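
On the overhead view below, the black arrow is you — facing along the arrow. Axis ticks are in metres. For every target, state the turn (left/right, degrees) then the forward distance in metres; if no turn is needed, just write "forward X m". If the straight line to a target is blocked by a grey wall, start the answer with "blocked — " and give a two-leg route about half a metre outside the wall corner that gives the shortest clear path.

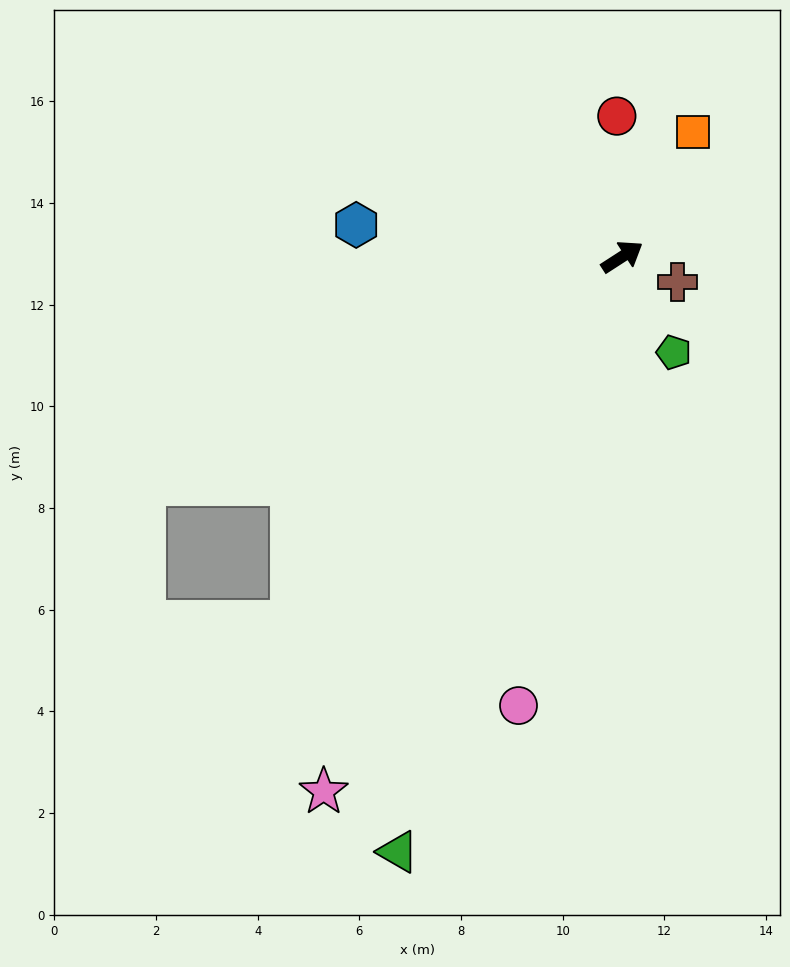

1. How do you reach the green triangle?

turn right 144°, forward 12.5 m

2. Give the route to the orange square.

turn left 27°, forward 2.8 m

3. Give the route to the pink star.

turn right 152°, forward 12.0 m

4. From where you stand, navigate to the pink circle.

turn right 136°, forward 9.1 m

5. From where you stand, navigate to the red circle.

turn left 59°, forward 2.8 m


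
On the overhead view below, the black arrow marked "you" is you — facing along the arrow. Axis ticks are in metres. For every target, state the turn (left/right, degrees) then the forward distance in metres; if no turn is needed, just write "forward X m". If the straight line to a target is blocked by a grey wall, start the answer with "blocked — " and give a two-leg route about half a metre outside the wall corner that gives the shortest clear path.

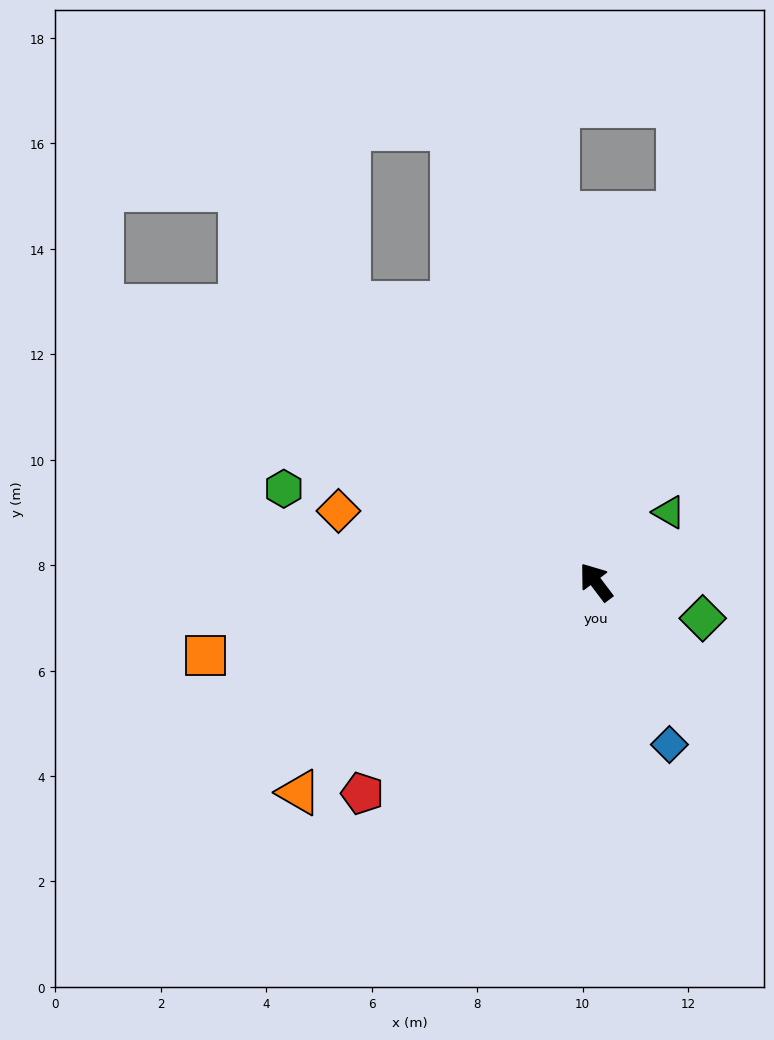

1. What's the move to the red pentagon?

turn left 95°, forward 6.0 m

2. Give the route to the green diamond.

turn right 146°, forward 2.1 m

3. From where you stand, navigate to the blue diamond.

turn left 167°, forward 3.4 m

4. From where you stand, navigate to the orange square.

turn left 64°, forward 7.5 m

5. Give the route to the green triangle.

turn right 83°, forward 1.9 m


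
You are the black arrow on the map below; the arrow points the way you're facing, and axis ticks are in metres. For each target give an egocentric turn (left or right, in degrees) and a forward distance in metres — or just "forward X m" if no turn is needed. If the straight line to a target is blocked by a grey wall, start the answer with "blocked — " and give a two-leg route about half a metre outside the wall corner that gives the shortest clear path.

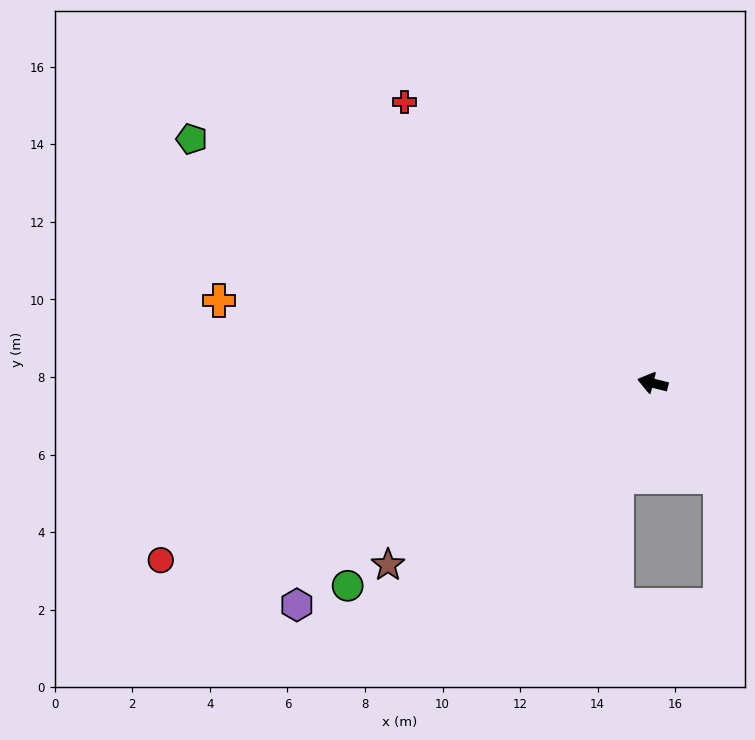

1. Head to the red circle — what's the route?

turn left 34°, forward 13.5 m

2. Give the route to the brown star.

turn left 49°, forward 8.3 m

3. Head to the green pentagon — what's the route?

turn right 14°, forward 13.5 m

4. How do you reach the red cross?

turn right 34°, forward 9.7 m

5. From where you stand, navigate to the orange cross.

turn left 3°, forward 11.4 m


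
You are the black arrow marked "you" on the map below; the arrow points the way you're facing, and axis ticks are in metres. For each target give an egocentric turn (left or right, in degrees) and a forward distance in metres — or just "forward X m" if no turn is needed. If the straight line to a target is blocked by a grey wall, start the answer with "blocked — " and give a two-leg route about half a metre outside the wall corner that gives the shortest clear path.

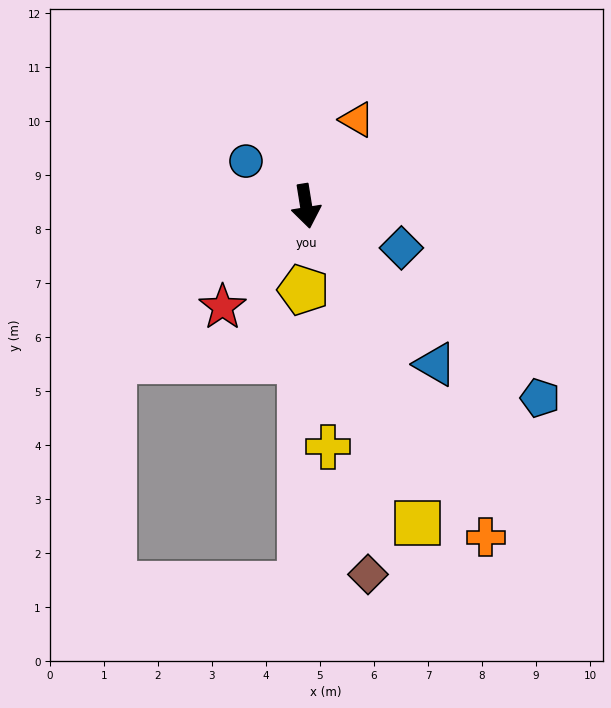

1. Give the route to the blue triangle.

turn left 30°, forward 3.8 m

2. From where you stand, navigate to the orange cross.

turn left 19°, forward 7.0 m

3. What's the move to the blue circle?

turn right 136°, forward 1.4 m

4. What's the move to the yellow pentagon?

turn right 11°, forward 1.6 m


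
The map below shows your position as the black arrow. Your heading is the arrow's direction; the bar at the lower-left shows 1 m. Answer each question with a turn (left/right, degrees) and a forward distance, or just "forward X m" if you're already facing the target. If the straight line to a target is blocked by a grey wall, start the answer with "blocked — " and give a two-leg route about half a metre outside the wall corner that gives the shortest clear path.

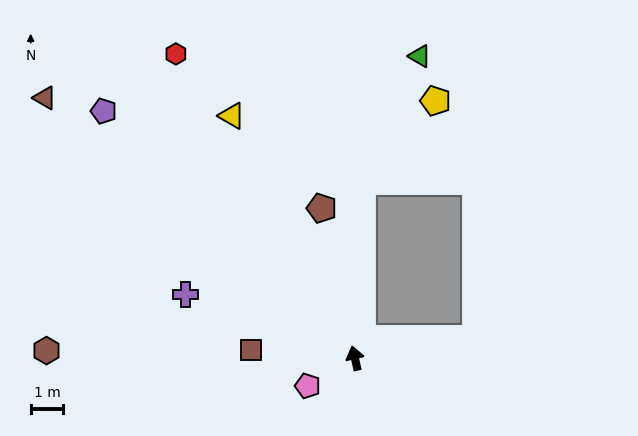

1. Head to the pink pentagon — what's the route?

turn left 108°, forward 1.7 m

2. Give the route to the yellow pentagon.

blocked — turn right 15°, forward 5.4 m, then turn right 40°, forward 3.3 m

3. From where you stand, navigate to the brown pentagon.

forward 4.7 m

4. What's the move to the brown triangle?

turn left 37°, forward 12.4 m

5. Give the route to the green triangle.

blocked — turn right 15°, forward 5.4 m, then turn right 23°, forward 4.2 m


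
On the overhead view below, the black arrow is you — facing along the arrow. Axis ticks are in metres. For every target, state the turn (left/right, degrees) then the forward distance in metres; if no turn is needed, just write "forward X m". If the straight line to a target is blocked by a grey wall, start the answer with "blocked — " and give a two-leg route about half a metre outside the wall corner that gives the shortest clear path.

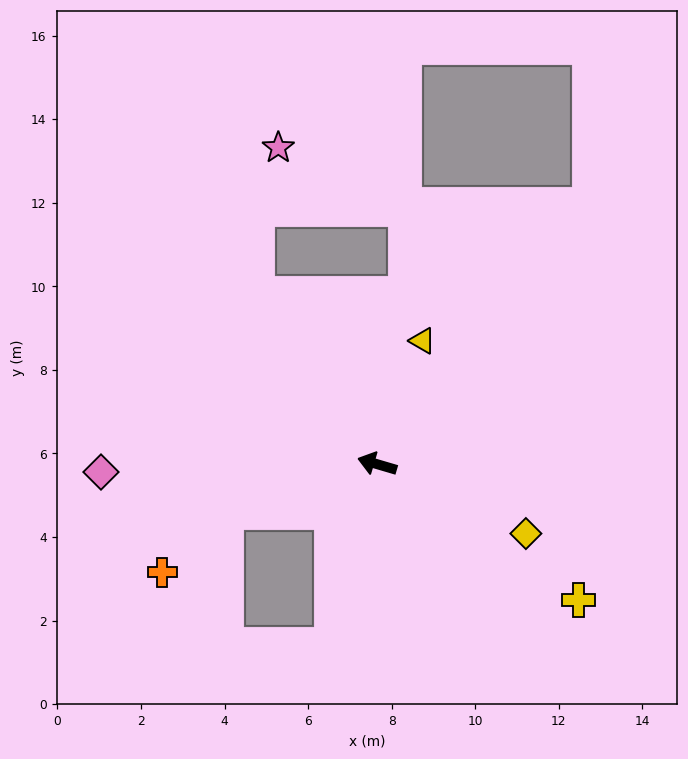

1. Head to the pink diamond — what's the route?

turn left 18°, forward 6.6 m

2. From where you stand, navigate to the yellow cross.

turn left 162°, forward 5.8 m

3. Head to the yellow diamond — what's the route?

turn left 171°, forward 3.9 m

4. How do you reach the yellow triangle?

turn right 94°, forward 3.1 m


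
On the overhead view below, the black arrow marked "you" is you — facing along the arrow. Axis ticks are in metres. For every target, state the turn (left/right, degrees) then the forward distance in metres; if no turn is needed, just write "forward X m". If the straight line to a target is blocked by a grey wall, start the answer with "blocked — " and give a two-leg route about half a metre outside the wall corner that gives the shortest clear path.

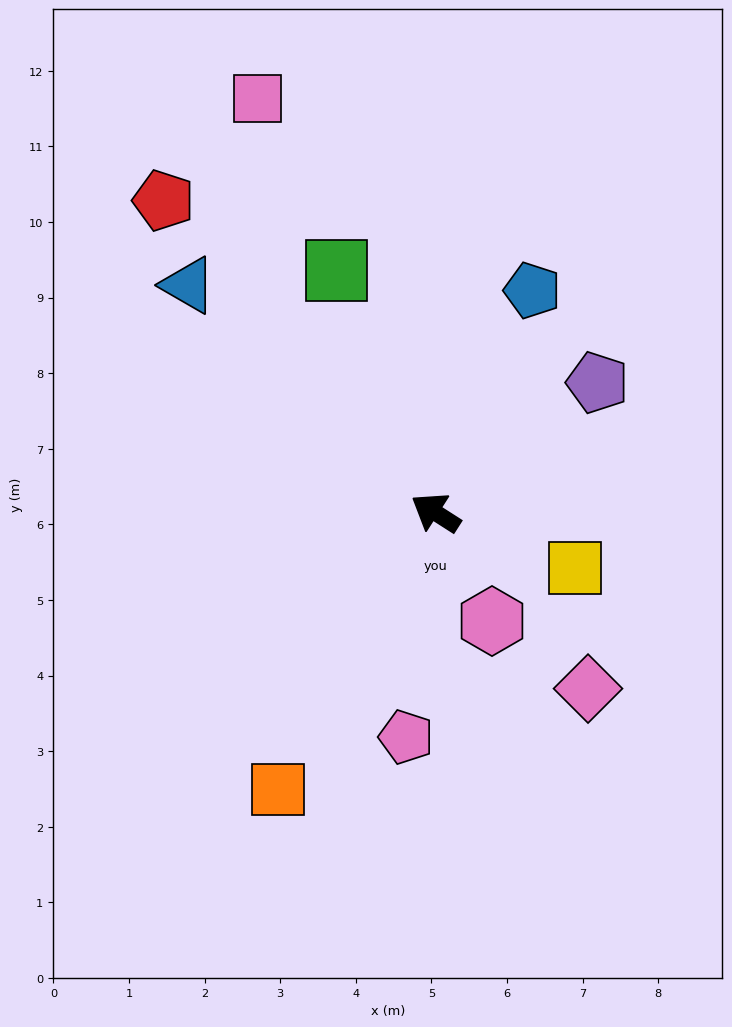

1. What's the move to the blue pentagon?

turn right 81°, forward 3.2 m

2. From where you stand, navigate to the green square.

turn right 35°, forward 3.5 m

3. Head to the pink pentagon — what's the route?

turn left 115°, forward 3.0 m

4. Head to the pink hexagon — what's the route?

turn left 150°, forward 1.6 m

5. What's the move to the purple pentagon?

turn right 109°, forward 2.7 m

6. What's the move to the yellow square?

turn right 169°, forward 2.0 m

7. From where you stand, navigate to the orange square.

turn left 93°, forward 4.2 m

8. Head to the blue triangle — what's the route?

turn right 10°, forward 4.4 m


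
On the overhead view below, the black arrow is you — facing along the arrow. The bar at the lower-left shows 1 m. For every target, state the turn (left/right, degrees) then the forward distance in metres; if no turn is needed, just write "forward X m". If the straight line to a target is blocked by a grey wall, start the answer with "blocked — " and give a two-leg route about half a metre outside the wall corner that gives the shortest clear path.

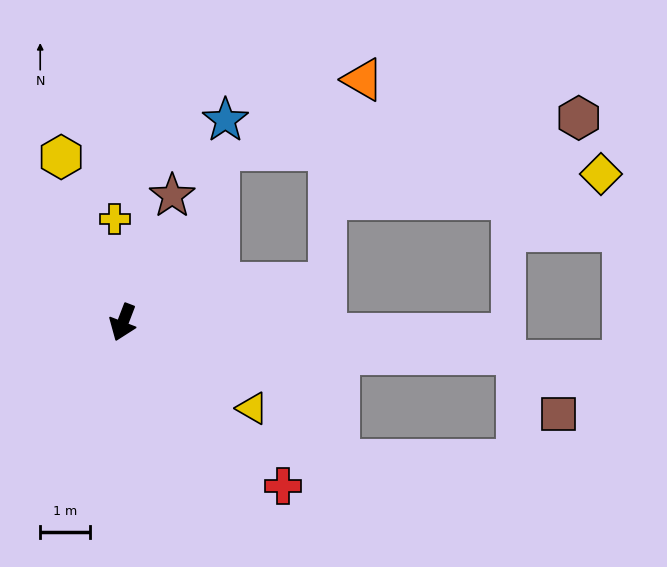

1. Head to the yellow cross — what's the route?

turn right 154°, forward 2.1 m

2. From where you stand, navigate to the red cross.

turn left 65°, forward 4.6 m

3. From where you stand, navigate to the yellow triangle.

turn left 77°, forward 3.1 m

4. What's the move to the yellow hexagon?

turn right 139°, forward 3.5 m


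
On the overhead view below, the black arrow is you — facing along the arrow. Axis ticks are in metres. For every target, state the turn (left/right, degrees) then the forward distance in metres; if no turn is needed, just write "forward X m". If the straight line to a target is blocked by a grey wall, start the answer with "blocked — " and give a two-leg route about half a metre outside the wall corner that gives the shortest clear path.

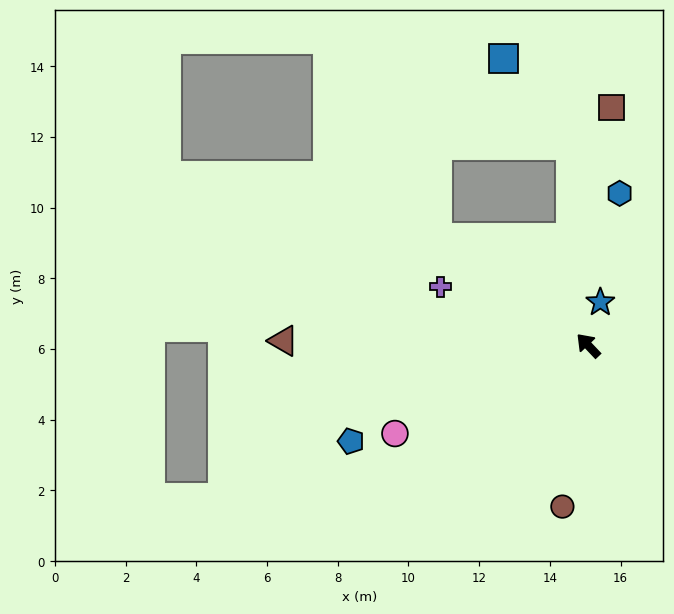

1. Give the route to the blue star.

turn right 59°, forward 1.3 m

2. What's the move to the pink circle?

turn left 71°, forward 6.0 m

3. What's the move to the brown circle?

turn left 127°, forward 4.6 m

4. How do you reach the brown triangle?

turn left 46°, forward 8.6 m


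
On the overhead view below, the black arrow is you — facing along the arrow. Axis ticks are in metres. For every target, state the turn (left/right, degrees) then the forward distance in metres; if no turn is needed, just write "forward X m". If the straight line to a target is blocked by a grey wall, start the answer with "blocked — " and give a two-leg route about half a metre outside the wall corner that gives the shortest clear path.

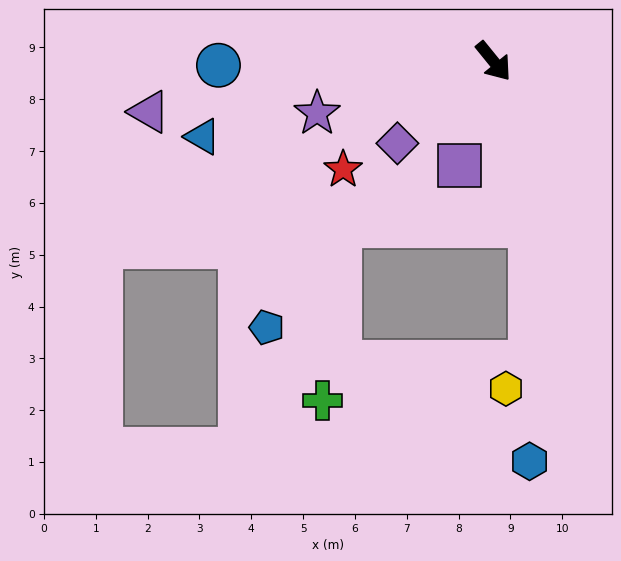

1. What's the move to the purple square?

turn right 57°, forward 2.1 m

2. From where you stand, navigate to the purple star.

turn right 113°, forward 3.5 m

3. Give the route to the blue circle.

turn right 128°, forward 5.3 m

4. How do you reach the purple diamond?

turn right 89°, forward 2.4 m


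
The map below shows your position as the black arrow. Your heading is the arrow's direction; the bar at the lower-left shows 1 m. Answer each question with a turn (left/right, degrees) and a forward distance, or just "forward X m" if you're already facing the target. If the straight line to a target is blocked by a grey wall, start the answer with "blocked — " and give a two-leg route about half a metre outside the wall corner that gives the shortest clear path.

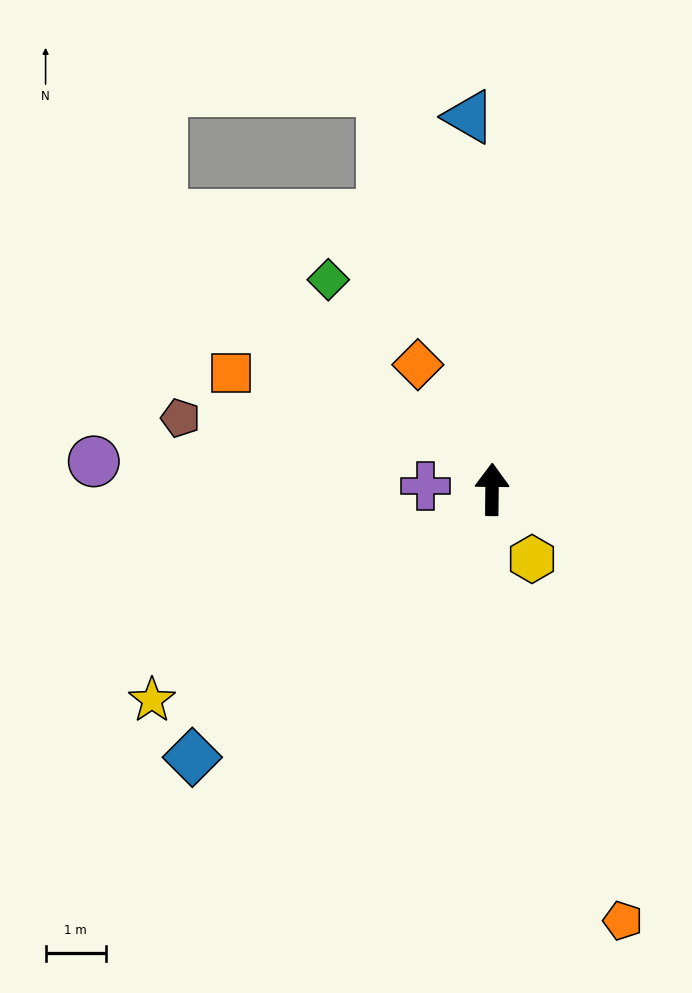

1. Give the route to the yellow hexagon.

turn right 150°, forward 1.3 m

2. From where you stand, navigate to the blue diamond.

turn left 132°, forward 6.7 m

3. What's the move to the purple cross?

turn left 88°, forward 1.1 m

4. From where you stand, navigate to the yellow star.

turn left 122°, forward 6.6 m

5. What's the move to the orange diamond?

turn left 31°, forward 2.4 m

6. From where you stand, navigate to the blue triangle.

turn left 4°, forward 6.2 m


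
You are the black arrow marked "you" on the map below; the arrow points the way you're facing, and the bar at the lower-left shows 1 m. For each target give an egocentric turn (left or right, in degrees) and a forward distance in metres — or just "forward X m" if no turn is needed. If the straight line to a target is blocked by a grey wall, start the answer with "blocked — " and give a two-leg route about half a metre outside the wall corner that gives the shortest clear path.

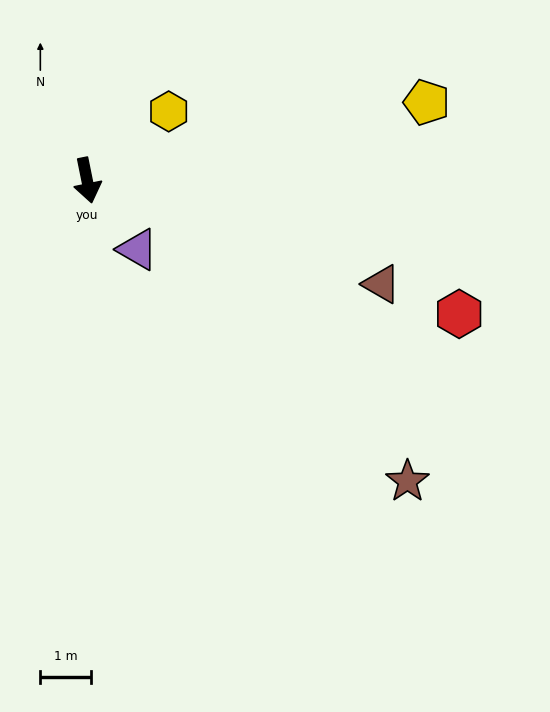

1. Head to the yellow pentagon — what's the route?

turn left 92°, forward 6.8 m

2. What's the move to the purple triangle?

turn left 25°, forward 1.7 m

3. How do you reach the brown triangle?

turn left 59°, forward 6.1 m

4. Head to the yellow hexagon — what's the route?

turn left 119°, forward 2.1 m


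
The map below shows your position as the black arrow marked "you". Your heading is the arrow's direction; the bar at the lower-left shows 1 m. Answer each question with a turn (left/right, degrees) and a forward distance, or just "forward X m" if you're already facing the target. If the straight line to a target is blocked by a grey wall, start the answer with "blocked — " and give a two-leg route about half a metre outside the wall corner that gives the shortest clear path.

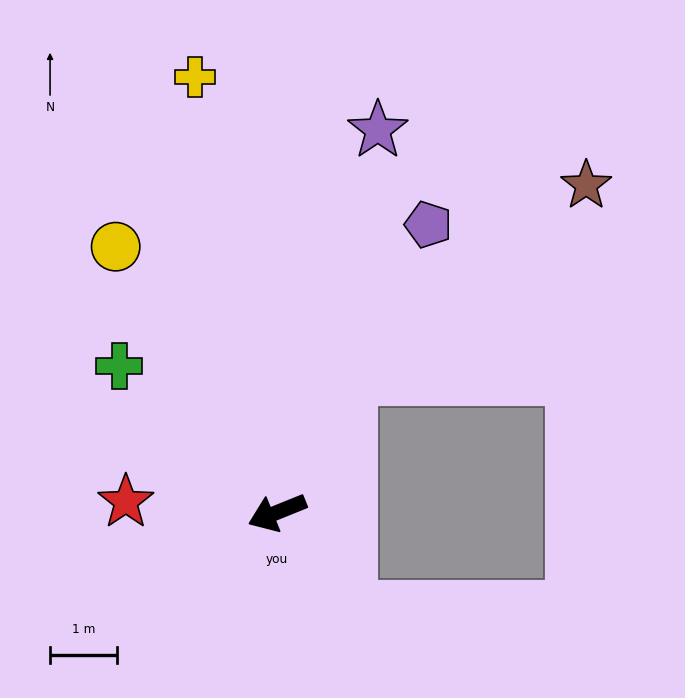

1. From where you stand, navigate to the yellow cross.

turn right 101°, forward 6.6 m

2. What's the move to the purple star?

turn right 127°, forward 5.9 m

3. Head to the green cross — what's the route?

turn right 65°, forward 3.2 m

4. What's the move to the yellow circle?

turn right 81°, forward 4.6 m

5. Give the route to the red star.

turn right 26°, forward 2.3 m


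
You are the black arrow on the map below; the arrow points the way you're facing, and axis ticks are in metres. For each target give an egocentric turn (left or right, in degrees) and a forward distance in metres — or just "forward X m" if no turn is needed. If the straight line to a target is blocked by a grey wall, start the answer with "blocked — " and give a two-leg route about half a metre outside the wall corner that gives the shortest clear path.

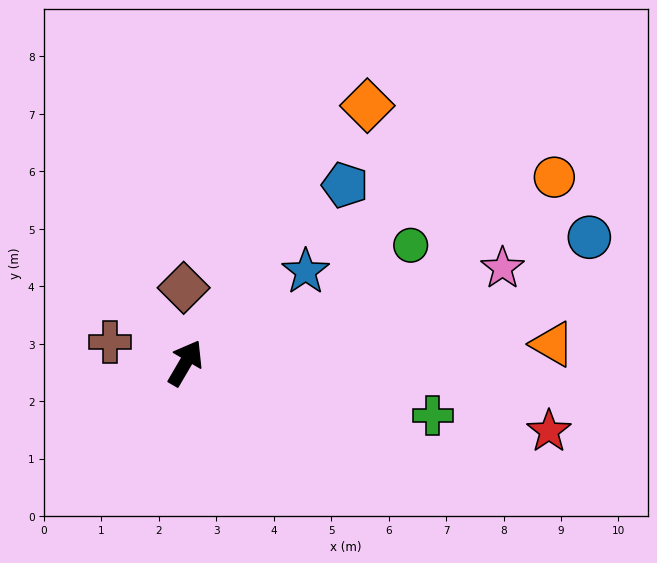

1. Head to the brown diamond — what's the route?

turn left 32°, forward 1.3 m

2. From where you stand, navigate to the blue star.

turn right 22°, forward 2.6 m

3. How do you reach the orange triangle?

turn right 57°, forward 6.4 m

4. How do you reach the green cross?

turn right 72°, forward 4.4 m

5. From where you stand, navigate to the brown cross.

turn left 105°, forward 1.4 m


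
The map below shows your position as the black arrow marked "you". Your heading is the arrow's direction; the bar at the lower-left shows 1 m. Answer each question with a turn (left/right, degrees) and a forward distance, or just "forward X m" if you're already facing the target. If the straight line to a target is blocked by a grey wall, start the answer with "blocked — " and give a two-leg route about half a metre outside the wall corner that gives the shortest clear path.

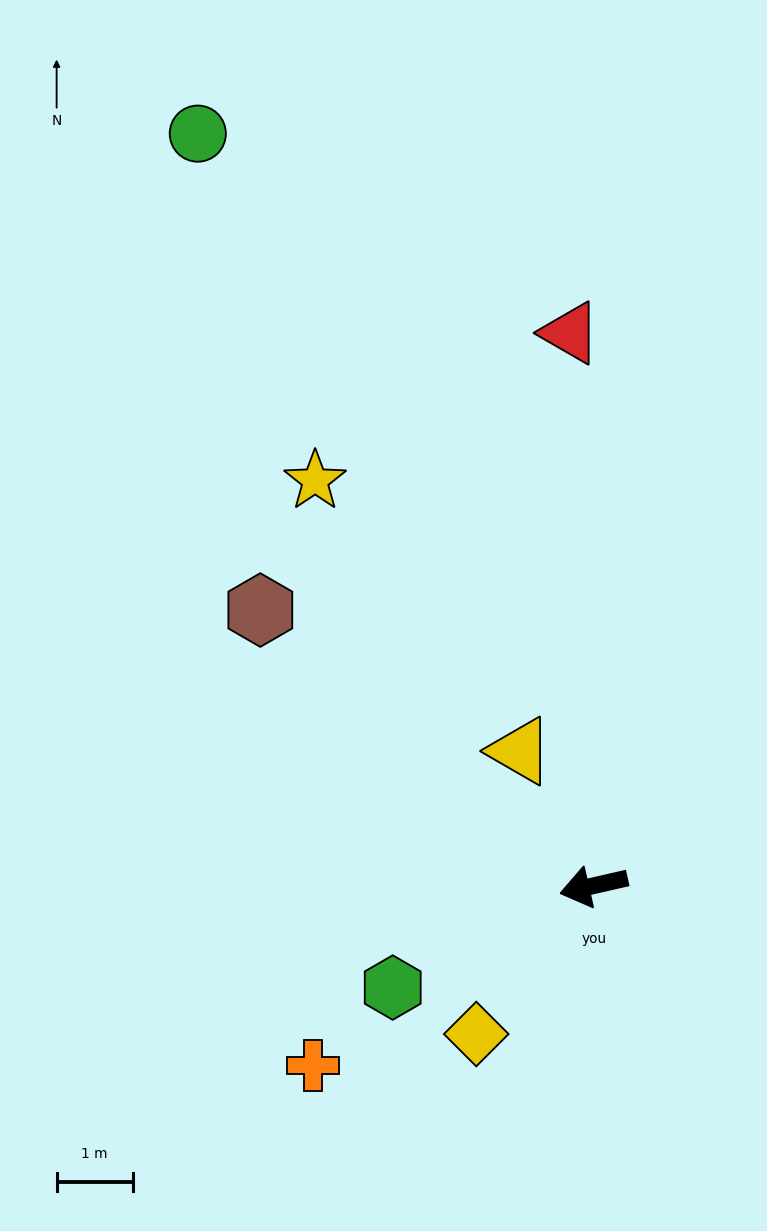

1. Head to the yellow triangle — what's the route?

turn right 74°, forward 2.0 m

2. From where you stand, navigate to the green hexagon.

turn left 14°, forward 3.0 m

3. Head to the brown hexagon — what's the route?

turn right 52°, forward 5.7 m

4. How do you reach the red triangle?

turn right 100°, forward 7.3 m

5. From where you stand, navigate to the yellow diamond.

turn left 39°, forward 2.5 m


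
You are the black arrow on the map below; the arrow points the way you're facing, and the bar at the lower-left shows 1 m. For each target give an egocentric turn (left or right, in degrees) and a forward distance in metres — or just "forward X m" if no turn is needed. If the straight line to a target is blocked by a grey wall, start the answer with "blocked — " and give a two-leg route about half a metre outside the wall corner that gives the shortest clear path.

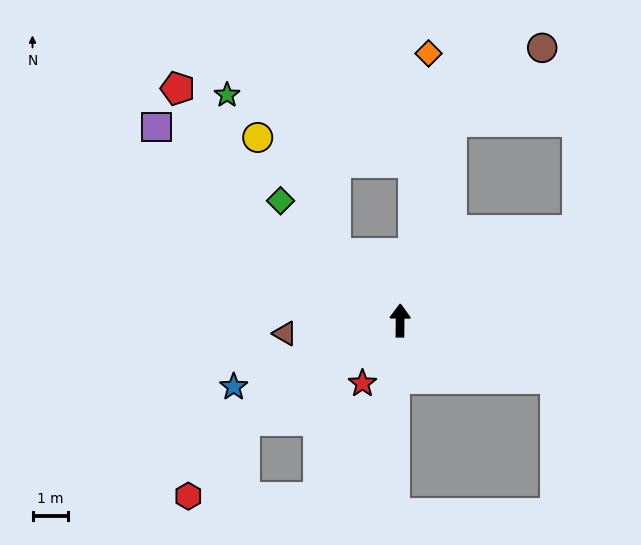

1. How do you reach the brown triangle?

turn left 97°, forward 3.2 m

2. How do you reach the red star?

turn left 150°, forward 2.0 m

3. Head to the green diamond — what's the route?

turn left 46°, forward 4.7 m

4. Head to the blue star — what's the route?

turn left 112°, forward 5.0 m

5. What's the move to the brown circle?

blocked — turn right 14°, forward 5.7 m, then turn right 36°, forward 3.3 m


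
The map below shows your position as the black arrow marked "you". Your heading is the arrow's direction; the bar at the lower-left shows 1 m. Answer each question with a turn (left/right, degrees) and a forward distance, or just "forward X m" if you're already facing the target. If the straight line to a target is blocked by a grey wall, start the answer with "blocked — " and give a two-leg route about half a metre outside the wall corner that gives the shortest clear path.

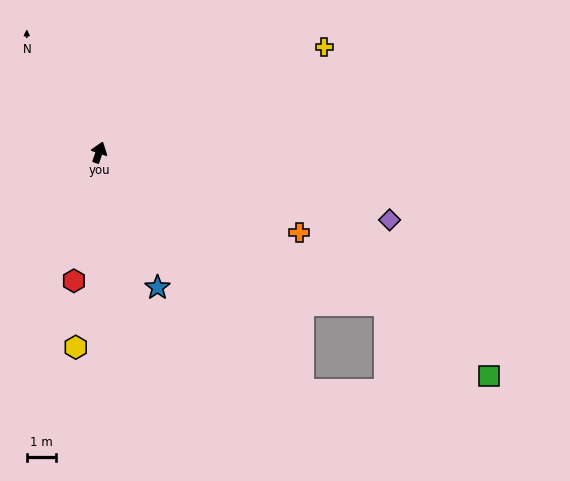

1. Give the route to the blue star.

turn right 138°, forward 5.1 m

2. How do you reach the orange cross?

turn right 93°, forward 7.4 m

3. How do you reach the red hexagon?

turn right 172°, forward 4.5 m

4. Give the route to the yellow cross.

turn right 46°, forward 8.6 m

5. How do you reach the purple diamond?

turn right 84°, forward 10.3 m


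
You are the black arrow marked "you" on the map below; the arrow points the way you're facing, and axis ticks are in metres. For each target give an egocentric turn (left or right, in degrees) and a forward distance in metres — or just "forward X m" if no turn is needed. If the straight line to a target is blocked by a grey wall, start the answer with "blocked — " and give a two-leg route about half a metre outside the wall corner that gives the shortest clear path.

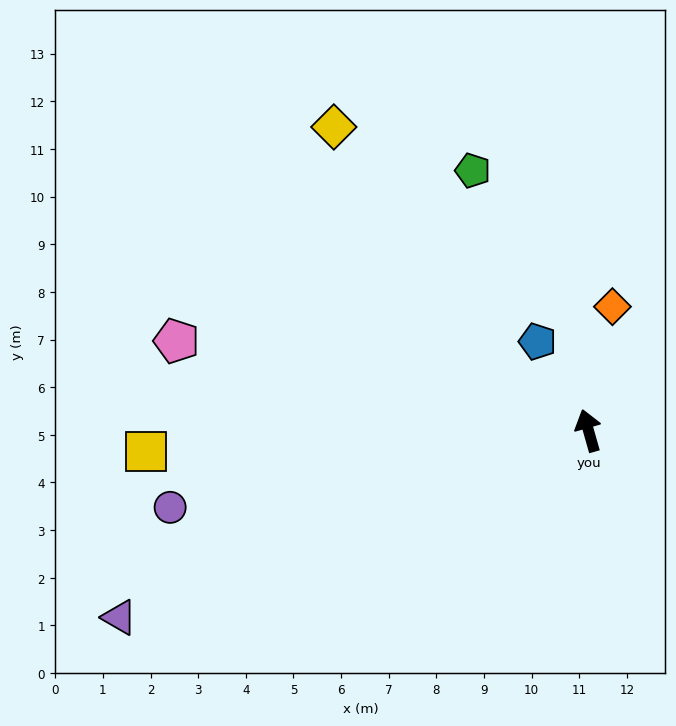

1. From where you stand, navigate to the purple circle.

turn left 85°, forward 8.9 m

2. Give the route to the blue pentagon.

turn left 14°, forward 2.2 m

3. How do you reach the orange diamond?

turn right 27°, forward 2.6 m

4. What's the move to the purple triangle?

turn left 96°, forward 10.6 m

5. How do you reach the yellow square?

turn left 77°, forward 9.3 m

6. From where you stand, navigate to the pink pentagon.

turn left 62°, forward 8.8 m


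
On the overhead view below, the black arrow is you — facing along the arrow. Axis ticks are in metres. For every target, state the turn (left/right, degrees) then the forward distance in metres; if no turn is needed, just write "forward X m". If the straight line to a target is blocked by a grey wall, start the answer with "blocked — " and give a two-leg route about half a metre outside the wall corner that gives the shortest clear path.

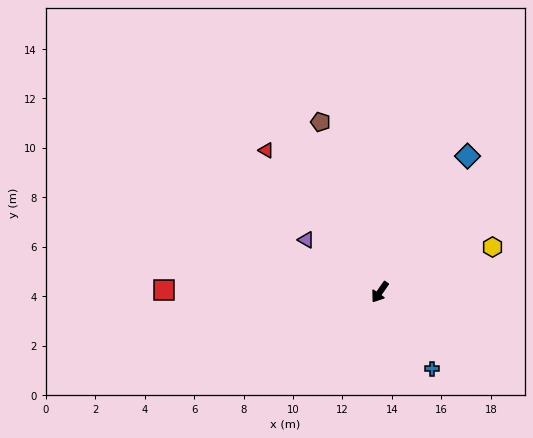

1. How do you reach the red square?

turn right 55°, forward 8.7 m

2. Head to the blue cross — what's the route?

turn left 69°, forward 3.8 m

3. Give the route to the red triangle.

turn right 106°, forward 7.3 m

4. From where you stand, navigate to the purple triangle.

turn right 90°, forward 3.7 m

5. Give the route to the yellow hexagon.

turn left 147°, forward 4.9 m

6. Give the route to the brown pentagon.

turn right 126°, forward 7.3 m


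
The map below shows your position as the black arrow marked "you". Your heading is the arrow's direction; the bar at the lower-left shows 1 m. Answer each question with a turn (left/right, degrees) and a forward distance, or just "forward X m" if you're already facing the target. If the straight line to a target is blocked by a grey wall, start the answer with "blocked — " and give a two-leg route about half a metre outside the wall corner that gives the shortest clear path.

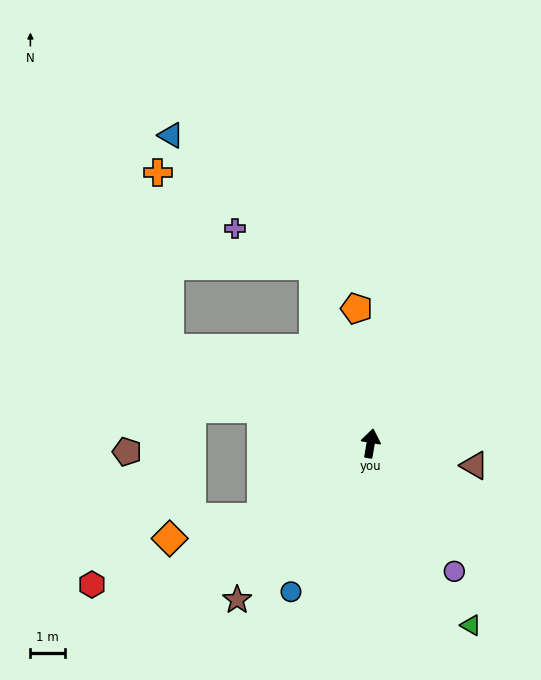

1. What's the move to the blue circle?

turn left 161°, forward 4.8 m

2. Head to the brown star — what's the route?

turn left 149°, forward 5.9 m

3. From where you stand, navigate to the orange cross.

blocked — turn left 74°, forward 6.4 m, then turn right 61°, forward 5.0 m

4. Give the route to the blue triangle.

blocked — turn left 27°, forward 5.4 m, then turn left 30°, forward 5.5 m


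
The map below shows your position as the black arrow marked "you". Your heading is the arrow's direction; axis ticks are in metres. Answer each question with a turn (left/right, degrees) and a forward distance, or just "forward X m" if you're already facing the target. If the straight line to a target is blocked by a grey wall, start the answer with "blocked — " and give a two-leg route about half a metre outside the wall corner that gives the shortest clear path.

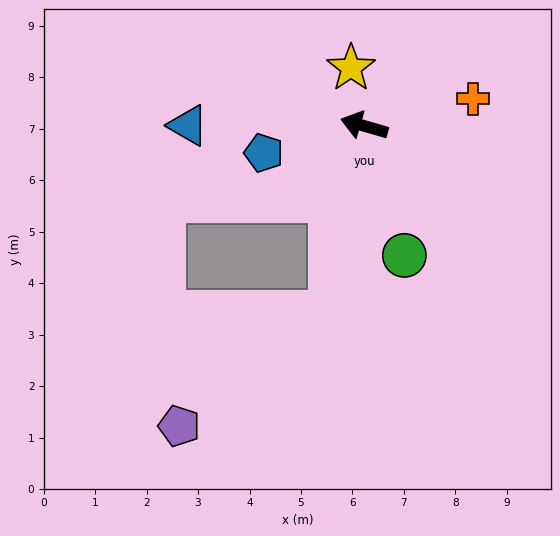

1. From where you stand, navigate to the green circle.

turn left 123°, forward 2.6 m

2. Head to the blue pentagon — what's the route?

turn left 31°, forward 2.0 m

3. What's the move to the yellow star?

turn right 61°, forward 1.2 m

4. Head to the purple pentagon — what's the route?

blocked — turn left 96°, forward 3.7 m, then turn right 43°, forward 3.7 m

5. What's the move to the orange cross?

turn right 150°, forward 2.2 m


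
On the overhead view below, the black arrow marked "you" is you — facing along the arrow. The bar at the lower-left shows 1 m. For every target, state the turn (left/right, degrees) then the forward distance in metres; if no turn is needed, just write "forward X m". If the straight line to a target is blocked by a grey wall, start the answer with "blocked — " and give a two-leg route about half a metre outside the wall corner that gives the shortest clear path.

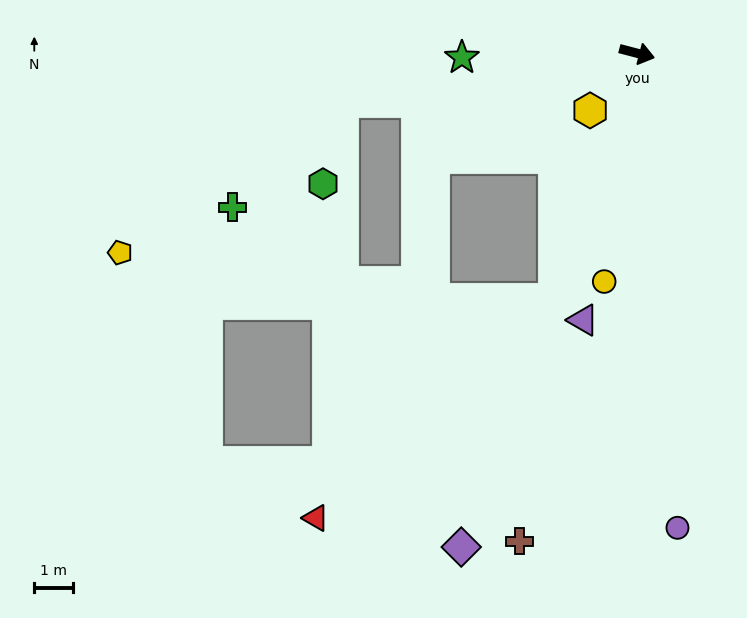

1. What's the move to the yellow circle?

turn right 84°, forward 6.0 m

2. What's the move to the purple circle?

turn right 70°, forward 12.4 m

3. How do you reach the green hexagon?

blocked — turn right 156°, forward 7.7 m, then turn left 67°, forward 2.2 m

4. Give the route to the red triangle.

blocked — turn right 94°, forward 6.7 m, then turn right 29°, forward 8.4 m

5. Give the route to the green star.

turn right 164°, forward 4.6 m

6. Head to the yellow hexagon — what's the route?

turn right 115°, forward 1.9 m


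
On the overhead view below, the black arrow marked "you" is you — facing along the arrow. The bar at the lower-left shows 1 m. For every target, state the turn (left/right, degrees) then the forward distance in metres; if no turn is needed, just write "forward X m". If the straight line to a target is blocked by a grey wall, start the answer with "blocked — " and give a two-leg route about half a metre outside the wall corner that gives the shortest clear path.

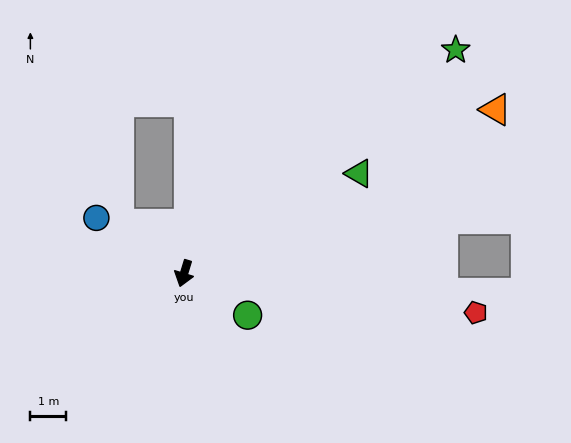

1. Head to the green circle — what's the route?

turn left 74°, forward 2.1 m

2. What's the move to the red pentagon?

turn left 99°, forward 8.2 m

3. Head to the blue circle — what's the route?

turn right 105°, forward 2.9 m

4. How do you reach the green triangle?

turn left 137°, forward 5.6 m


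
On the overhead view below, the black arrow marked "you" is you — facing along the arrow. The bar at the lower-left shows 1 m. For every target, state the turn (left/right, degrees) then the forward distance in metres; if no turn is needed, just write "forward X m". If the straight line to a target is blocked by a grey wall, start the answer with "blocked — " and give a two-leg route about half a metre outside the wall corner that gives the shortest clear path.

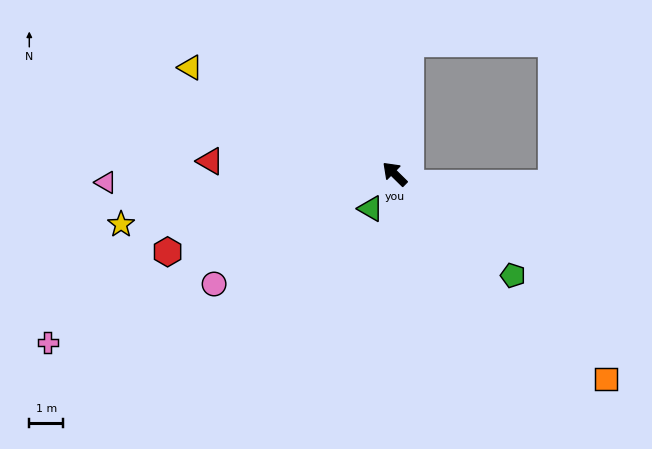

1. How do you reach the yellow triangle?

turn left 17°, forward 6.7 m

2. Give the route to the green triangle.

turn left 100°, forward 1.2 m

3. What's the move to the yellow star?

turn left 55°, forward 8.1 m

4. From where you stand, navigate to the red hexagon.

turn left 63°, forward 7.0 m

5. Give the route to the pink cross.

turn left 71°, forward 11.3 m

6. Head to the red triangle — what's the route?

turn left 41°, forward 5.4 m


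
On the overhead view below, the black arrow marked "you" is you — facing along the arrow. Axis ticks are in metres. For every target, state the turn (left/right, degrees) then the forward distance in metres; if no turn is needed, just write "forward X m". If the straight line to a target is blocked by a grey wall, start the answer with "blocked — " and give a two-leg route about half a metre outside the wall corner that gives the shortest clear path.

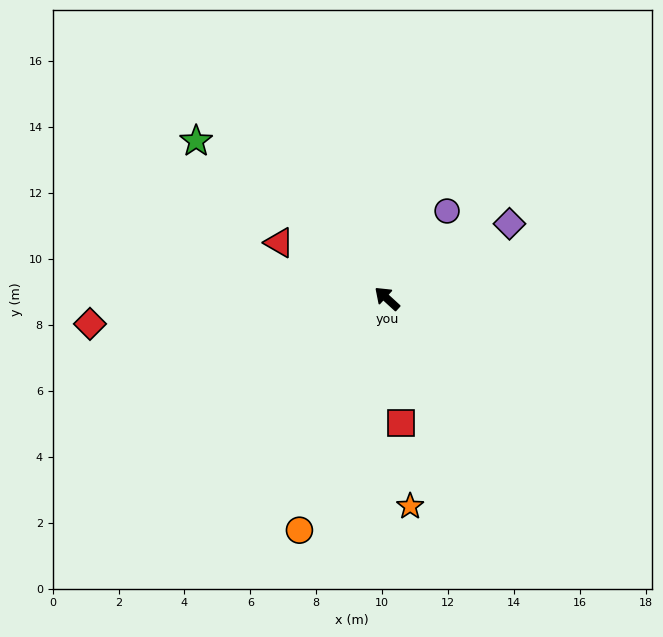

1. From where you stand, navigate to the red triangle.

turn left 15°, forward 3.7 m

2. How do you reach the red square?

turn left 139°, forward 3.8 m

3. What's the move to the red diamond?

turn left 47°, forward 9.0 m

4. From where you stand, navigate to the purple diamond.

turn right 106°, forward 4.4 m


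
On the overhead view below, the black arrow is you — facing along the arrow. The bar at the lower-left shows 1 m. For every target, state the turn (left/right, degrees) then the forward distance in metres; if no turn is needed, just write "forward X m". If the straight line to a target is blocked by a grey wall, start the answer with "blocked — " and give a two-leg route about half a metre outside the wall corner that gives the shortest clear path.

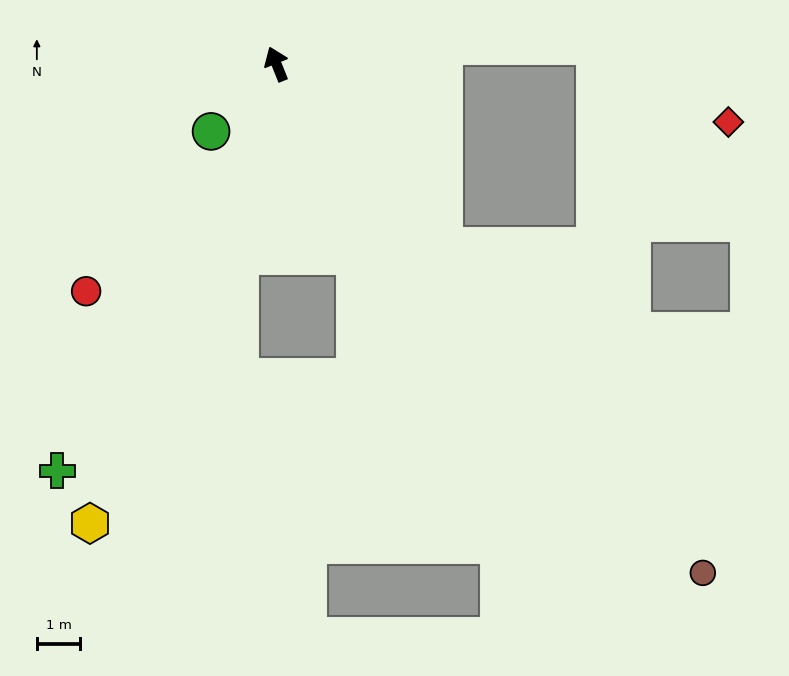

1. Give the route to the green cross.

turn left 130°, forward 10.6 m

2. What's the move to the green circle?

turn left 114°, forward 2.2 m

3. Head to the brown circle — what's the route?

turn right 162°, forward 15.2 m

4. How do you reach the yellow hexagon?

turn left 136°, forward 11.4 m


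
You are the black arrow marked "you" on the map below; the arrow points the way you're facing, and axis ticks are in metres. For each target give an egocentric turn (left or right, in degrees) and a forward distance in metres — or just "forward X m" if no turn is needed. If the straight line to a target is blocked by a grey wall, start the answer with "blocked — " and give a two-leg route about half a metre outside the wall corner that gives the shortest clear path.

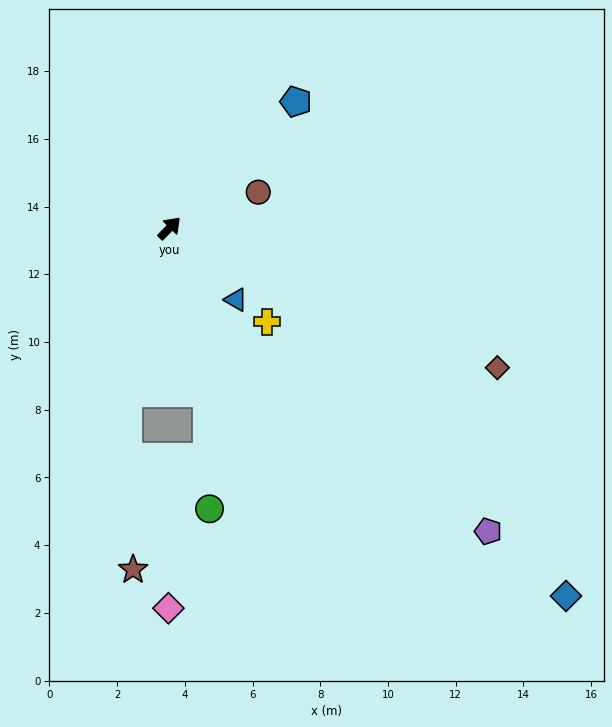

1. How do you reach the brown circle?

turn right 23°, forward 2.8 m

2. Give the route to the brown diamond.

turn right 69°, forward 10.5 m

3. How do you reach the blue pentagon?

forward 5.3 m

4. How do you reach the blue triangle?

turn right 93°, forward 2.9 m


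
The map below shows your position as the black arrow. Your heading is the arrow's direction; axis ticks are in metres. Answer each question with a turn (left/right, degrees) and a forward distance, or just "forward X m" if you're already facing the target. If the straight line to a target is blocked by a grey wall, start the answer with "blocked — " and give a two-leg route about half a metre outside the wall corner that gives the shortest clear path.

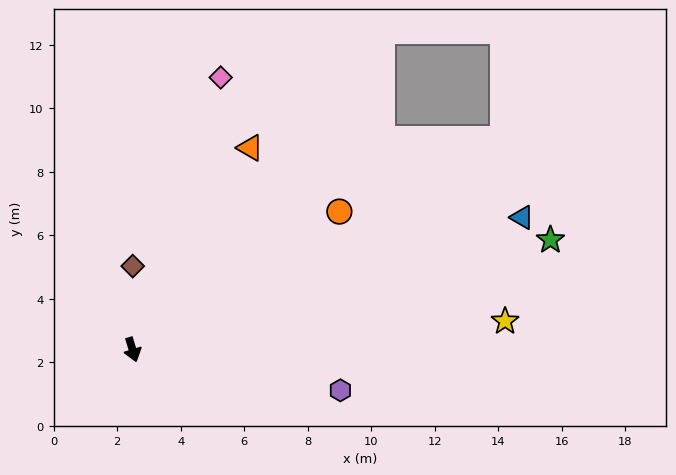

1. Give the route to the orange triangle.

turn left 133°, forward 7.4 m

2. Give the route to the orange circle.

turn left 107°, forward 7.8 m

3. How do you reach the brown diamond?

turn left 163°, forward 2.6 m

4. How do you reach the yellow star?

turn left 77°, forward 11.8 m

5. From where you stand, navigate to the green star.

turn left 88°, forward 13.6 m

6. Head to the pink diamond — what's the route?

turn left 145°, forward 9.0 m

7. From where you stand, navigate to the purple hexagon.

turn left 62°, forward 6.7 m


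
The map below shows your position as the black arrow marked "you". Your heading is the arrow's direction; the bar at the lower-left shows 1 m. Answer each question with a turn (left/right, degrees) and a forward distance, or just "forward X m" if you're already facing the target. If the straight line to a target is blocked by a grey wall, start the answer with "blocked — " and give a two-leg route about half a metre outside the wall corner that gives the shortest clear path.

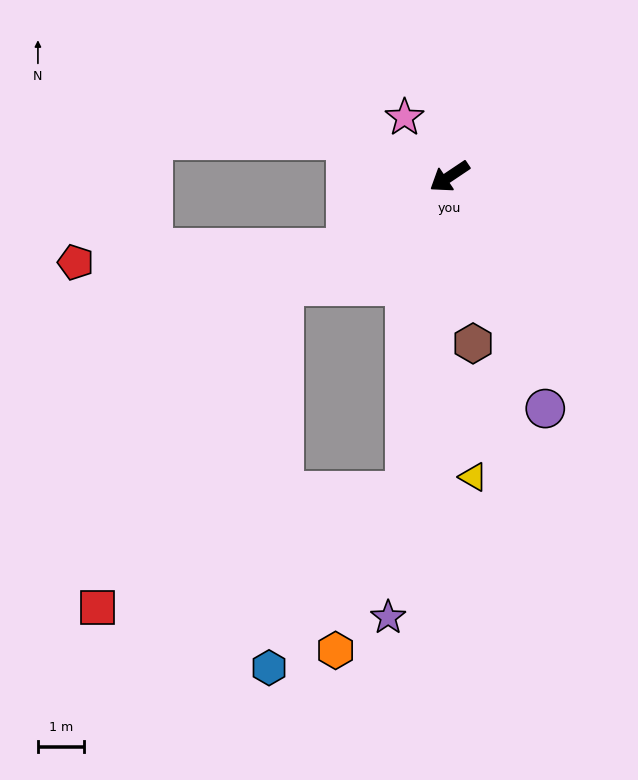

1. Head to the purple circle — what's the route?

turn left 79°, forward 5.4 m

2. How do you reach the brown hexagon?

turn left 64°, forward 3.6 m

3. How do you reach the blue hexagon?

blocked — turn left 48°, forward 6.9 m, then turn right 29°, forward 4.8 m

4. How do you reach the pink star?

turn right 87°, forward 1.6 m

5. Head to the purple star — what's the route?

turn left 48°, forward 9.6 m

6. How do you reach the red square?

blocked — forward 4.3 m, then turn left 26°, forward 8.0 m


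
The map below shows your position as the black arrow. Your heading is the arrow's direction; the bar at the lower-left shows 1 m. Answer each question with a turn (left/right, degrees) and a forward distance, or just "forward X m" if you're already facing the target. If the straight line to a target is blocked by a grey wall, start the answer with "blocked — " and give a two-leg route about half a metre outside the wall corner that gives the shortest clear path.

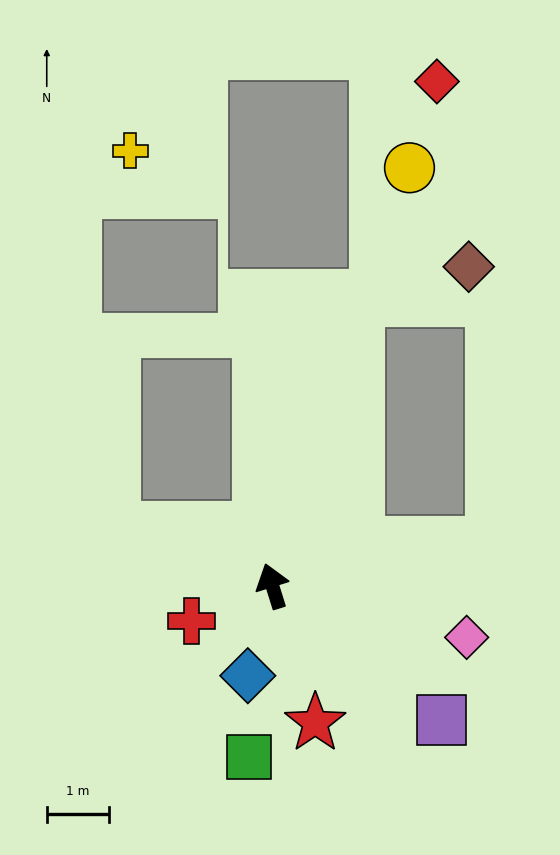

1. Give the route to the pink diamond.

turn right 122°, forward 3.3 m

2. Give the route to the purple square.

turn right 146°, forward 3.5 m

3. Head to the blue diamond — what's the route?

turn left 147°, forward 1.5 m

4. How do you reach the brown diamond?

blocked — turn right 34°, forward 4.8 m, then turn right 56°, forward 1.9 m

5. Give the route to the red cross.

turn left 96°, forward 1.4 m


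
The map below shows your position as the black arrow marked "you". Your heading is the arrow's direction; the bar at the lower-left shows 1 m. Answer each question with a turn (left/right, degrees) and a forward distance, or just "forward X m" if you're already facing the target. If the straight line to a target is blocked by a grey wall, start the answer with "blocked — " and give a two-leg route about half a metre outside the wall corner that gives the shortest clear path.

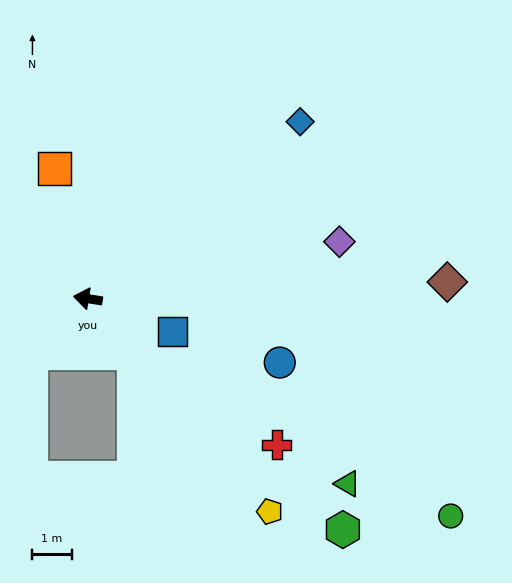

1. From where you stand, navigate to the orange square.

turn right 67°, forward 3.4 m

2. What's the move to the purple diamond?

turn right 158°, forward 6.6 m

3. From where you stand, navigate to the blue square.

turn left 168°, forward 2.3 m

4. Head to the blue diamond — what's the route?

turn right 131°, forward 7.0 m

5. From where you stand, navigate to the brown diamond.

turn right 168°, forward 9.1 m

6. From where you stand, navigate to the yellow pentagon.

turn left 140°, forward 7.1 m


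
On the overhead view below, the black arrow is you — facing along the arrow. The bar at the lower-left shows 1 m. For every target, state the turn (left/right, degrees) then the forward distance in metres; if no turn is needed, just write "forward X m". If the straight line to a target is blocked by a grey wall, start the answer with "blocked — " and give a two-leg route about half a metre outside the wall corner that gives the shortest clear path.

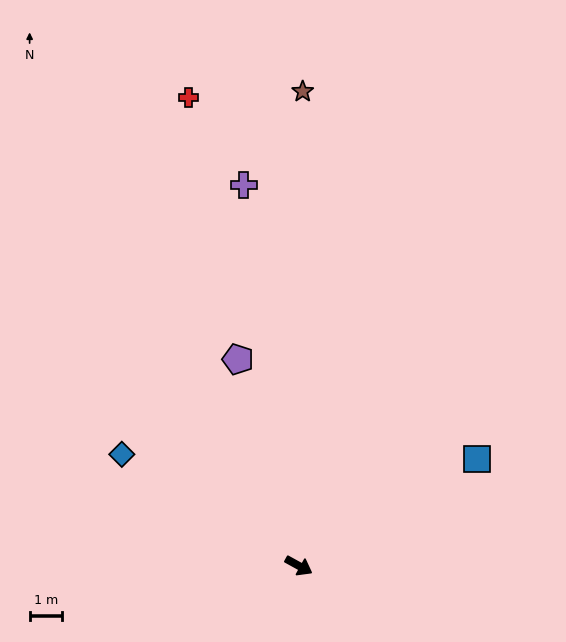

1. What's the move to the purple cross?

turn left 127°, forward 11.8 m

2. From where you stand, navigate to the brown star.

turn left 118°, forward 14.6 m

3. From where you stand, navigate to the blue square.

turn left 60°, forward 6.4 m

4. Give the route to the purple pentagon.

turn left 135°, forward 6.6 m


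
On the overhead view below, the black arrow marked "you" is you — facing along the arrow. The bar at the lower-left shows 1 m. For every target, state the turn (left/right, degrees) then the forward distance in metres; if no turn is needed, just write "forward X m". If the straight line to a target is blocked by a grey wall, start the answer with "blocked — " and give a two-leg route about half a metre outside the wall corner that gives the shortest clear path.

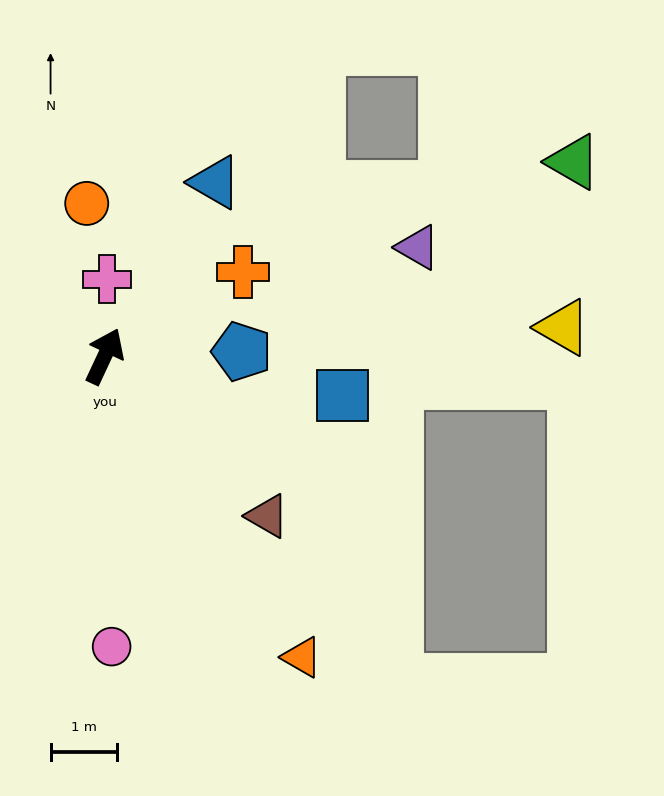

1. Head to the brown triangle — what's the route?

turn right 109°, forward 3.4 m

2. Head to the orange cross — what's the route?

turn right 34°, forward 2.4 m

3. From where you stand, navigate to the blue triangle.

turn right 7°, forward 3.1 m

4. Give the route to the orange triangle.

turn right 122°, forward 5.4 m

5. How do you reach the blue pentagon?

turn right 63°, forward 2.1 m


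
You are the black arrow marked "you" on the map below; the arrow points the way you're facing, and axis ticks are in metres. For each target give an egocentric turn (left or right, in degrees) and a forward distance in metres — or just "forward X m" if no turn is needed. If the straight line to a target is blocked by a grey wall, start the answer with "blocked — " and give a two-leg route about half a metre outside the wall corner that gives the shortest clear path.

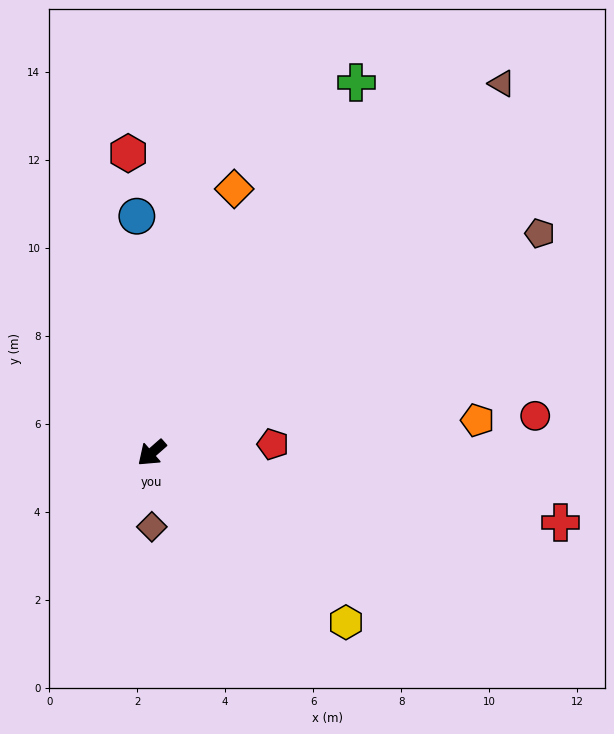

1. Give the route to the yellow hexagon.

turn left 98°, forward 5.9 m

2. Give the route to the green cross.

turn right 160°, forward 9.6 m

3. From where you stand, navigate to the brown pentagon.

turn left 168°, forward 10.1 m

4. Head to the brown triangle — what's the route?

turn right 175°, forward 11.6 m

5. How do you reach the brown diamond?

turn left 49°, forward 1.7 m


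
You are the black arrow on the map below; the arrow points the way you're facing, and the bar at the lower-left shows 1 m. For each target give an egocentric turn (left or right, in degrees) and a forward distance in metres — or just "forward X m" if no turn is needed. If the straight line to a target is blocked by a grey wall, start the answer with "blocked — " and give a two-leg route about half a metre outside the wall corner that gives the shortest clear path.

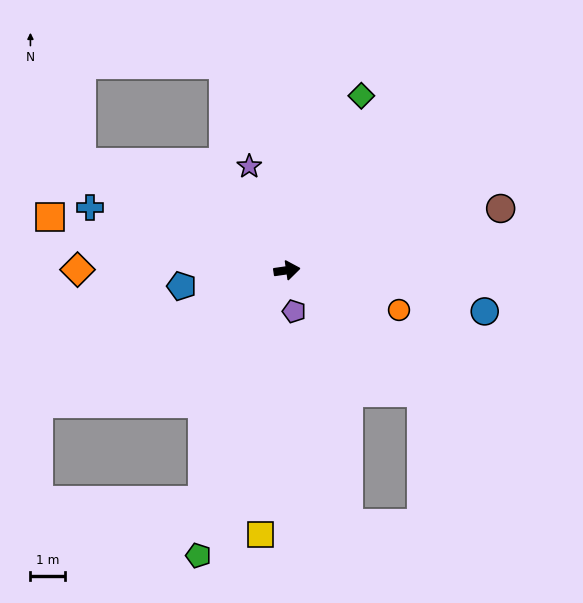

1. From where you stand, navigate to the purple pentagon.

turn right 88°, forward 1.2 m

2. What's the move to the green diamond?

turn left 59°, forward 5.5 m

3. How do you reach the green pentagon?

turn right 115°, forward 8.7 m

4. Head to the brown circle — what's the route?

turn left 8°, forward 6.4 m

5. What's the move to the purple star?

turn left 102°, forward 3.2 m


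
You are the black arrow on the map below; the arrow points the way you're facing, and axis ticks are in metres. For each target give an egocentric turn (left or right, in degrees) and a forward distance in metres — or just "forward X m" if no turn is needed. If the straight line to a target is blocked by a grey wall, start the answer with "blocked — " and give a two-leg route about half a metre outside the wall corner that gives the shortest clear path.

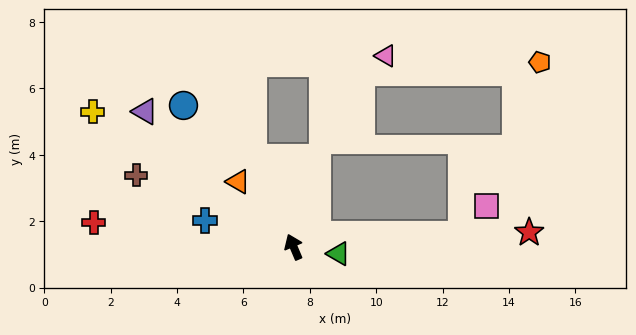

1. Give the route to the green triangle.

turn right 122°, forward 1.4 m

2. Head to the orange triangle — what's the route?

turn left 17°, forward 2.6 m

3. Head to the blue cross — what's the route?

turn left 50°, forward 2.8 m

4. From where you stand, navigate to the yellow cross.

turn left 33°, forward 7.3 m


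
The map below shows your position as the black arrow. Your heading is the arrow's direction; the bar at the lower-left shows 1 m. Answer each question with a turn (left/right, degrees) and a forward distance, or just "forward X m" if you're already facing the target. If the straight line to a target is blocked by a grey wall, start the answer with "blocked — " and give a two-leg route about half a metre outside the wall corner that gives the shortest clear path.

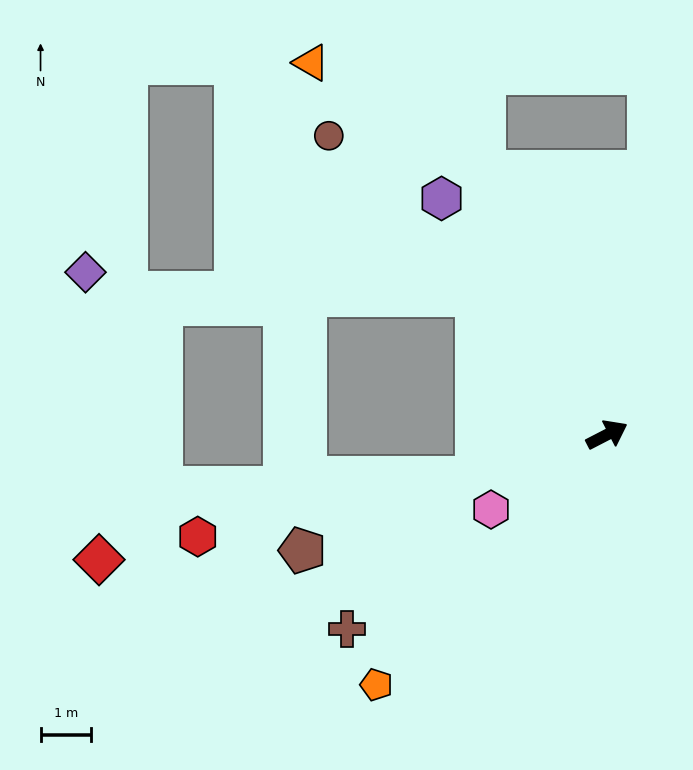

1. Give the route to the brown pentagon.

turn left 173°, forward 6.4 m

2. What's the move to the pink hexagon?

turn right 174°, forward 2.7 m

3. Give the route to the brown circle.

turn left 106°, forward 8.0 m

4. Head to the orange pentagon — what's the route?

turn right 160°, forward 6.7 m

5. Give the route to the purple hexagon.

turn left 98°, forward 5.7 m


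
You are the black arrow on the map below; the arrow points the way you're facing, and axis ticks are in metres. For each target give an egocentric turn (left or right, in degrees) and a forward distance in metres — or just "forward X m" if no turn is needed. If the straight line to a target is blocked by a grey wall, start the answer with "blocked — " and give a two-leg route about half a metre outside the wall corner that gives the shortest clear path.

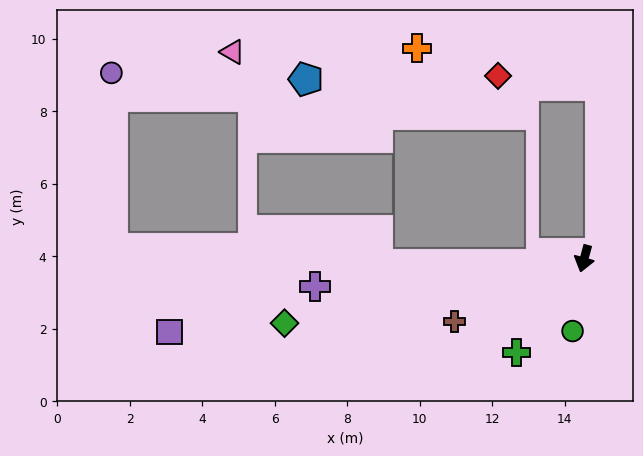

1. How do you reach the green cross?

turn right 21°, forward 3.2 m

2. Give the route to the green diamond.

turn right 63°, forward 8.5 m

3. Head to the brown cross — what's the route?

turn right 49°, forward 4.0 m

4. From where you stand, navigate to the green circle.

turn left 6°, forward 2.0 m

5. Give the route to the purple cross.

turn right 69°, forward 7.5 m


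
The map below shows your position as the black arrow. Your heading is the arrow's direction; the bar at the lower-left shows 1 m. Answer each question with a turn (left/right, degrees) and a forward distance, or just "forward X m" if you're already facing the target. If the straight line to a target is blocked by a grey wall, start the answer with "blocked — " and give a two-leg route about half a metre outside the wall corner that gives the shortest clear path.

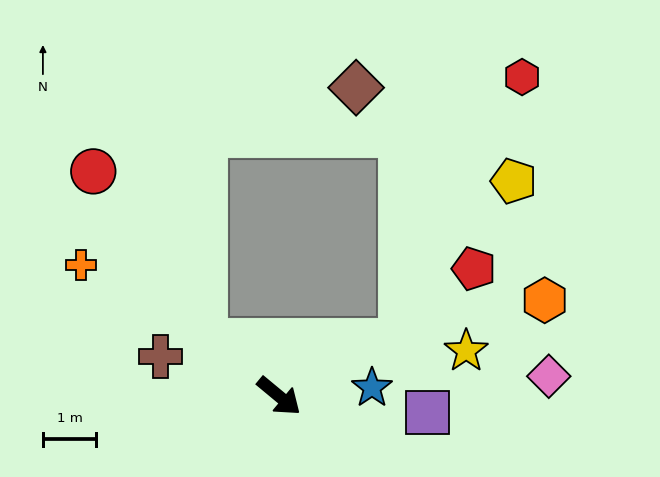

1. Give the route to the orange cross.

turn right 174°, forward 4.4 m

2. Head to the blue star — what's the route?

turn left 45°, forward 1.7 m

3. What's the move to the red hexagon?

blocked — turn left 64°, forward 2.5 m, then turn left 41°, forward 5.4 m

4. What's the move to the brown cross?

turn right 159°, forward 2.3 m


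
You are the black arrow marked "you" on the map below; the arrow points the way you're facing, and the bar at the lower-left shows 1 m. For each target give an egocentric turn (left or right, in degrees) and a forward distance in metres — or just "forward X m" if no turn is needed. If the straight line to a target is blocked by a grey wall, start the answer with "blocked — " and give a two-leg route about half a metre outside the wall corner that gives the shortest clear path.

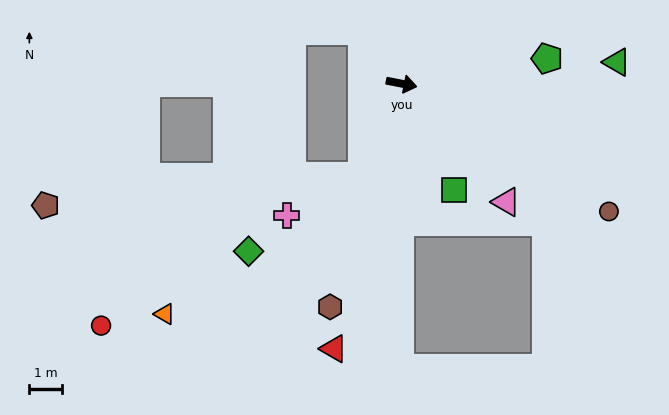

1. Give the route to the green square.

turn right 53°, forward 3.6 m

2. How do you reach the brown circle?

turn right 21°, forward 7.5 m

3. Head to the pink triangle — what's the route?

turn right 37°, forward 4.8 m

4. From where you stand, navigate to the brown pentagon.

blocked — turn right 102°, forward 3.1 m, then turn right 62°, forward 9.7 m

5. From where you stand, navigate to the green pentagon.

turn left 21°, forward 4.5 m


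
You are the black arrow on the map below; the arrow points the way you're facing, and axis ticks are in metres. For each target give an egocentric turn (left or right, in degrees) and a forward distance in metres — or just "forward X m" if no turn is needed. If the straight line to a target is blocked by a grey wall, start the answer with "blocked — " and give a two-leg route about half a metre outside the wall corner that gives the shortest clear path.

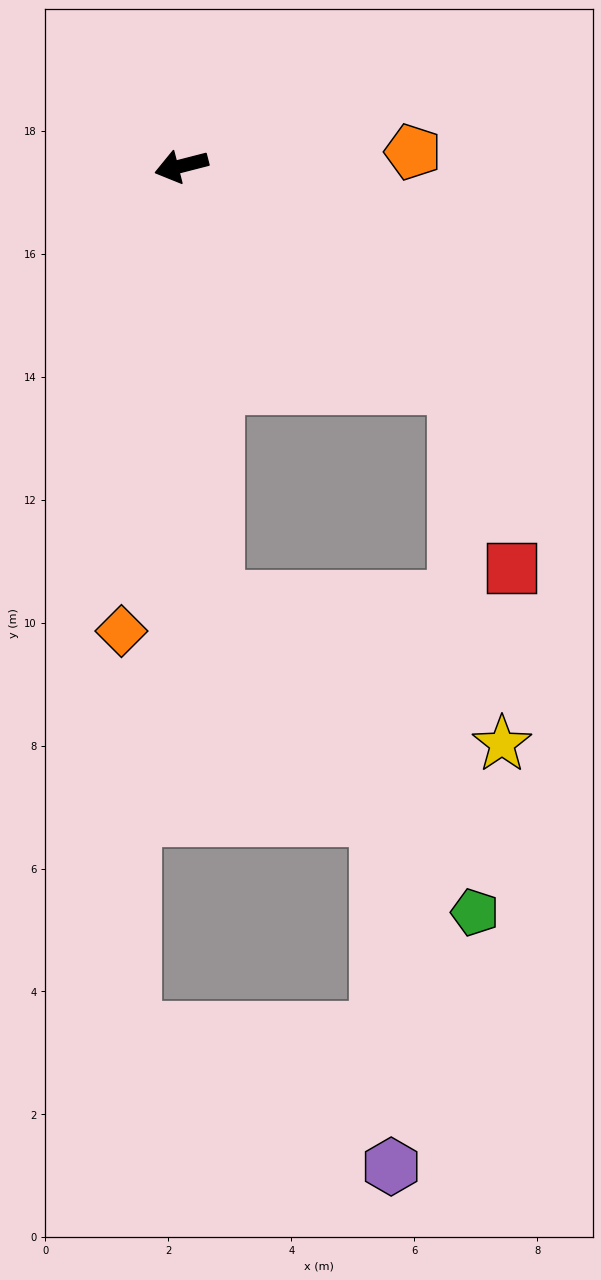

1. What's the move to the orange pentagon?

turn left 169°, forward 3.8 m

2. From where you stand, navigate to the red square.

blocked — turn left 126°, forward 5.7 m, then turn right 33°, forward 3.1 m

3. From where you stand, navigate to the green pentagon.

blocked — turn left 80°, forward 7.0 m, then turn left 35°, forward 6.6 m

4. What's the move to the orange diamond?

turn left 68°, forward 7.6 m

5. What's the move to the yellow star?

blocked — turn left 80°, forward 7.0 m, then turn left 58°, forward 5.2 m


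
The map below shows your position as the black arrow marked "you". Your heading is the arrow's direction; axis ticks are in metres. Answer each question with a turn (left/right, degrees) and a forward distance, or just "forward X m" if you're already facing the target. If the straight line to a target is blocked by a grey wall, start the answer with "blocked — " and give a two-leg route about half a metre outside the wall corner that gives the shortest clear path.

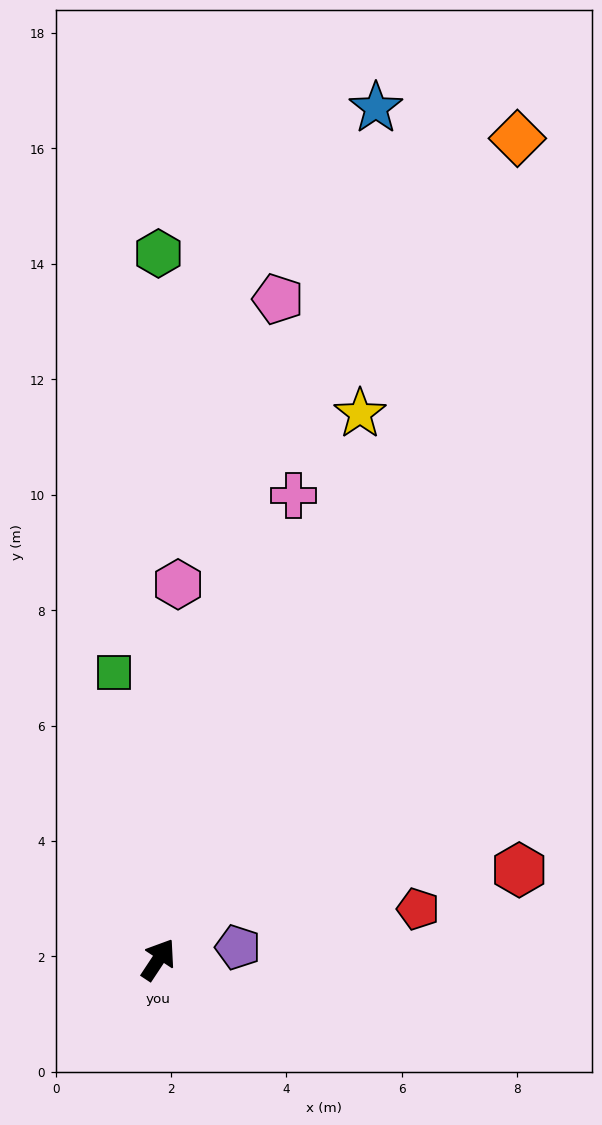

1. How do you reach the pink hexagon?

turn left 30°, forward 6.5 m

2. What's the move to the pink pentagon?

turn left 23°, forward 11.6 m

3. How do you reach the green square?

turn left 42°, forward 5.0 m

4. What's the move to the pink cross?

turn left 17°, forward 8.4 m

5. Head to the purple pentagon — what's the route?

turn right 48°, forward 1.4 m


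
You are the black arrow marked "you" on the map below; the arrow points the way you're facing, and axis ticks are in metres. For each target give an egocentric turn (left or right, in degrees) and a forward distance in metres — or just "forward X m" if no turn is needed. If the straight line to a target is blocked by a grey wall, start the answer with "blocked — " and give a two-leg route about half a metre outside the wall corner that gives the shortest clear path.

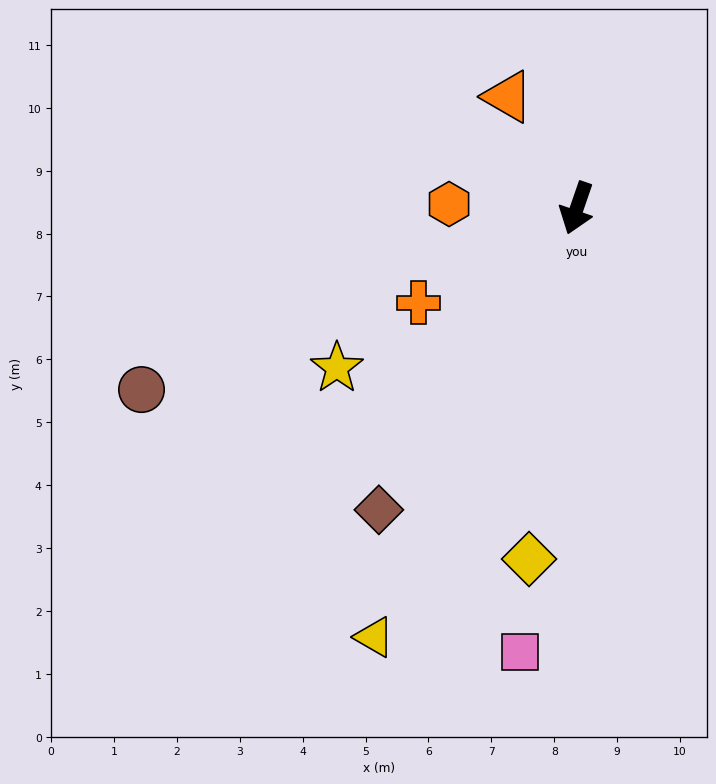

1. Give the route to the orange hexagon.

turn right 73°, forward 2.0 m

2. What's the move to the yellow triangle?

turn right 6°, forward 7.5 m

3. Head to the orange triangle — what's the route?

turn right 129°, forward 2.1 m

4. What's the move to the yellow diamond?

turn left 11°, forward 5.6 m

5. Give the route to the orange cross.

turn right 40°, forward 2.9 m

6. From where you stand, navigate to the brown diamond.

turn right 14°, forward 5.7 m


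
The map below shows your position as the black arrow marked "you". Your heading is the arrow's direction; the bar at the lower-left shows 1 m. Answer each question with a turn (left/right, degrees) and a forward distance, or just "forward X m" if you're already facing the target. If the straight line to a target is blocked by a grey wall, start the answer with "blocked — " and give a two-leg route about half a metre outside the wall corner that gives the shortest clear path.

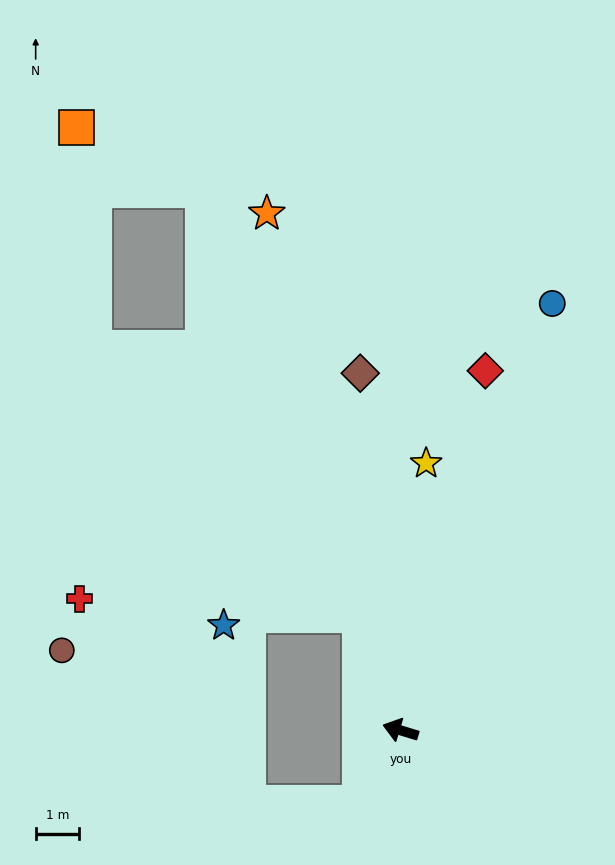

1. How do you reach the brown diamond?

turn right 67°, forward 8.3 m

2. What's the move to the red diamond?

turn right 86°, forward 8.5 m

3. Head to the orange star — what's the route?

turn right 59°, forward 12.3 m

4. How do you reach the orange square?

blocked — turn right 53°, forward 13.3 m, then turn left 44°, forward 3.3 m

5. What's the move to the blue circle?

turn right 93°, forward 10.5 m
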